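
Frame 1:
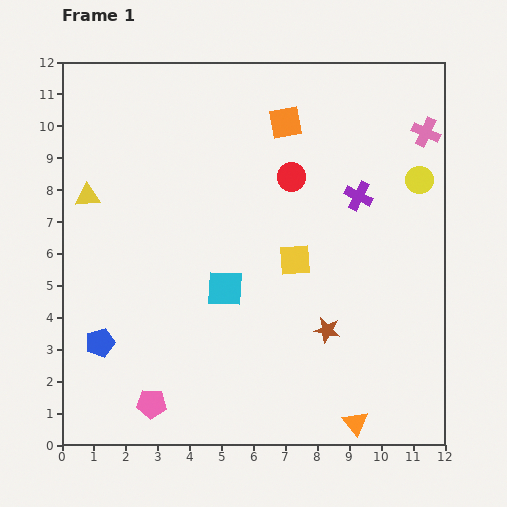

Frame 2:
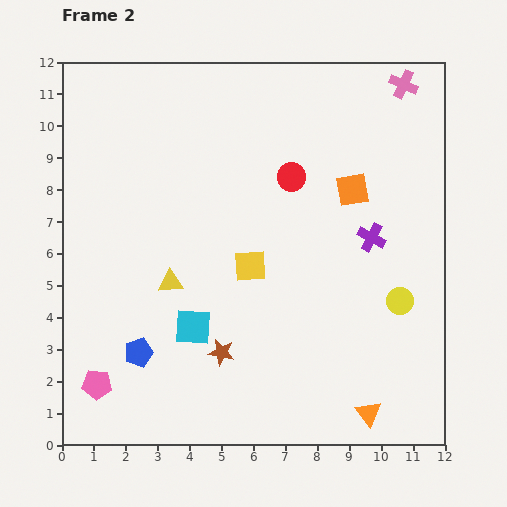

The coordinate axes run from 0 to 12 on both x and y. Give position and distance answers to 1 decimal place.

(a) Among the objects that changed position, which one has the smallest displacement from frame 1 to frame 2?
the orange triangle

(moved 0.5)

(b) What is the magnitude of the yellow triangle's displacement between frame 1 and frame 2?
3.7

The yellow triangle moved from (0.8, 7.8) to (3.4, 5.1), a distance of √(2.6² + 2.7²) ≈ 3.7.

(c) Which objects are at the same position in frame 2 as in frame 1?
the red circle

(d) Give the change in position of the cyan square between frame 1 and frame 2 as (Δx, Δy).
(-1.0, -1.2)

The cyan square was at (5.1, 4.9) in frame 1 and (4.1, 3.7) in frame 2.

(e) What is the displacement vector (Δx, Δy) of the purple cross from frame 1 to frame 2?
(0.4, -1.3)

The purple cross was at (9.3, 7.8) in frame 1 and (9.7, 6.5) in frame 2.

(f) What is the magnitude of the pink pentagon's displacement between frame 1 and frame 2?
1.8

The pink pentagon moved from (2.8, 1.3) to (1.1, 1.9), a distance of √(1.7² + 0.6²) ≈ 1.8.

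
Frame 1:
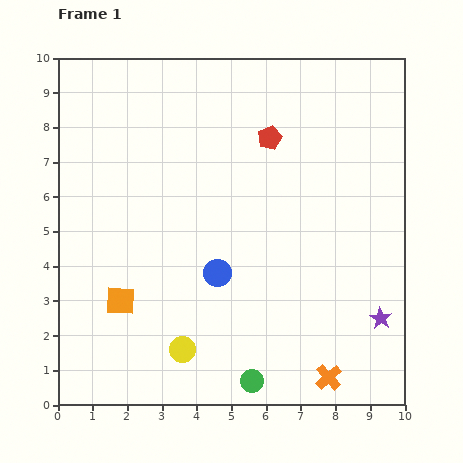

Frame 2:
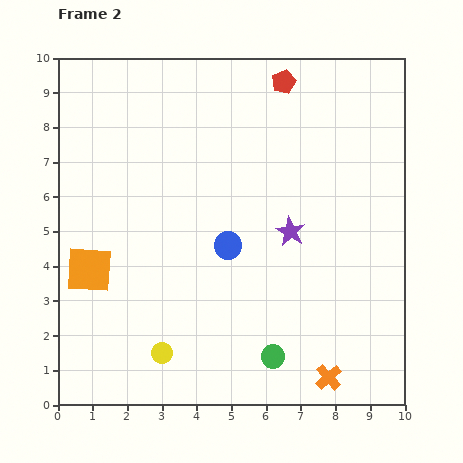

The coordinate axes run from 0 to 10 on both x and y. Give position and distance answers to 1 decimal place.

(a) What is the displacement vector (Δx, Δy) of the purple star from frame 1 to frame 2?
(-2.6, 2.5)

The purple star was at (9.3, 2.5) in frame 1 and (6.7, 5.0) in frame 2.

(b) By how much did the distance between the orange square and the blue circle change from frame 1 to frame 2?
+1.2

Distance in frame 1: 2.9. Distance in frame 2: 4.1.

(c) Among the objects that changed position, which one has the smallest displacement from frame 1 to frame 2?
the yellow circle

(moved 0.6)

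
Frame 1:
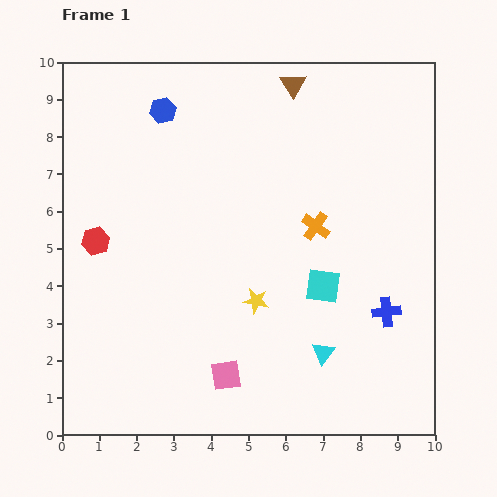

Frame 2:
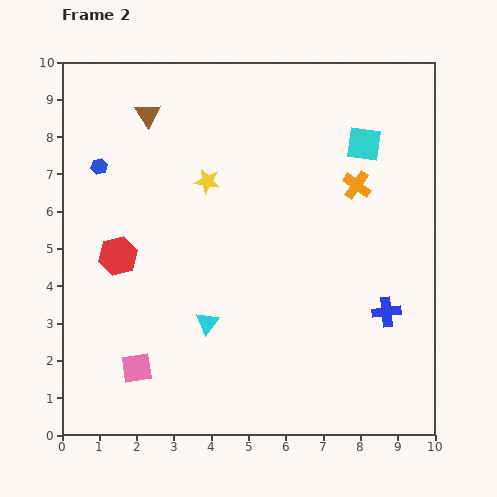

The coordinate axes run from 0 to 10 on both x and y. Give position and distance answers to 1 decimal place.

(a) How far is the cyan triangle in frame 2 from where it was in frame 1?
3.2

The cyan triangle moved from (7.0, 2.2) to (3.9, 3.0), a distance of √(3.1² + 0.8²) ≈ 3.2.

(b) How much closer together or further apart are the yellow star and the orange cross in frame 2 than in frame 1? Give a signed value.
+1.4

Distance in frame 1: 2.6. Distance in frame 2: 4.0.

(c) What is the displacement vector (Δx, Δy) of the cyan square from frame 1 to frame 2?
(1.1, 3.8)

The cyan square was at (7.0, 4.0) in frame 1 and (8.1, 7.8) in frame 2.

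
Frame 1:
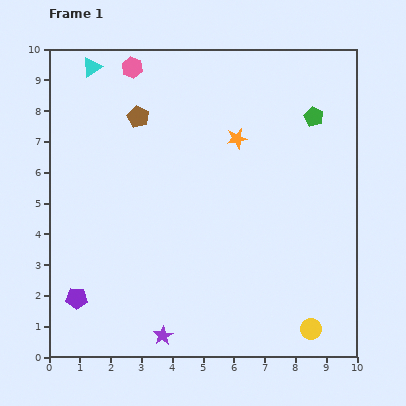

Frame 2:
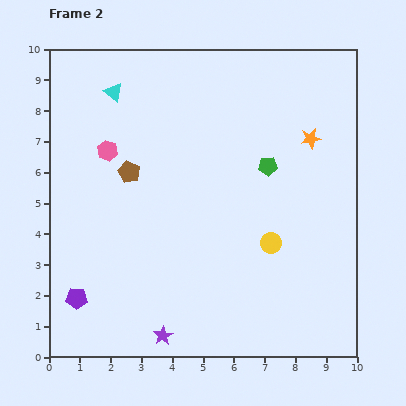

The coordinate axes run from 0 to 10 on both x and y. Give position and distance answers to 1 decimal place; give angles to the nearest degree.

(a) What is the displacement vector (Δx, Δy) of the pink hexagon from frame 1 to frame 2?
(-0.8, -2.7)

The pink hexagon was at (2.7, 9.4) in frame 1 and (1.9, 6.7) in frame 2.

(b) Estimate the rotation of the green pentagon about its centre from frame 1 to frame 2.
29° counter-clockwise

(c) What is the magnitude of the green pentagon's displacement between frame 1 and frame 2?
2.2

The green pentagon moved from (8.6, 7.8) to (7.1, 6.2), a distance of √(1.5² + 1.6²) ≈ 2.2.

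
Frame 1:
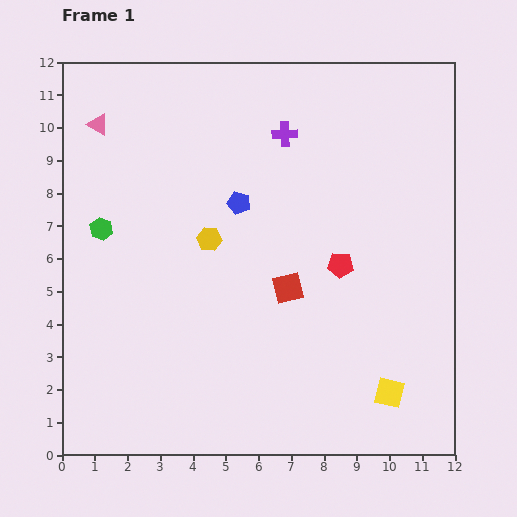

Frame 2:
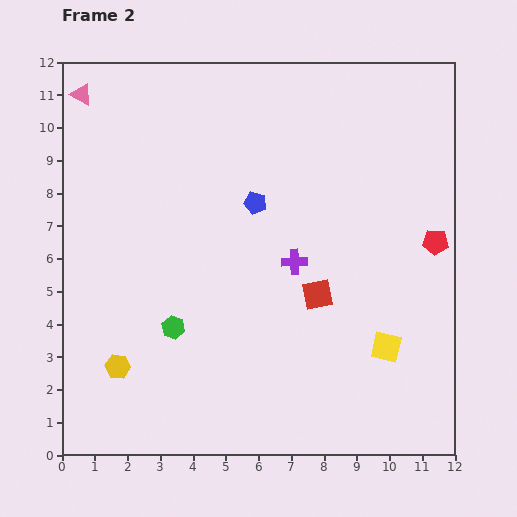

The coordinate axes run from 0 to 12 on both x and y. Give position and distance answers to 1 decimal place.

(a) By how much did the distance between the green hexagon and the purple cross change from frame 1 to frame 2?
-2.1

Distance in frame 1: 6.3. Distance in frame 2: 4.2.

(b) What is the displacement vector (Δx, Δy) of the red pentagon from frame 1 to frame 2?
(2.9, 0.7)

The red pentagon was at (8.5, 5.8) in frame 1 and (11.4, 6.5) in frame 2.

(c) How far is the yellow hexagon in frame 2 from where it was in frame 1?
4.8

The yellow hexagon moved from (4.5, 6.6) to (1.7, 2.7), a distance of √(2.8² + 3.9²) ≈ 4.8.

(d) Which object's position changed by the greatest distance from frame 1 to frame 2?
the yellow hexagon

(moved 4.8; next 3.9)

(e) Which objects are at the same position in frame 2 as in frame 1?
none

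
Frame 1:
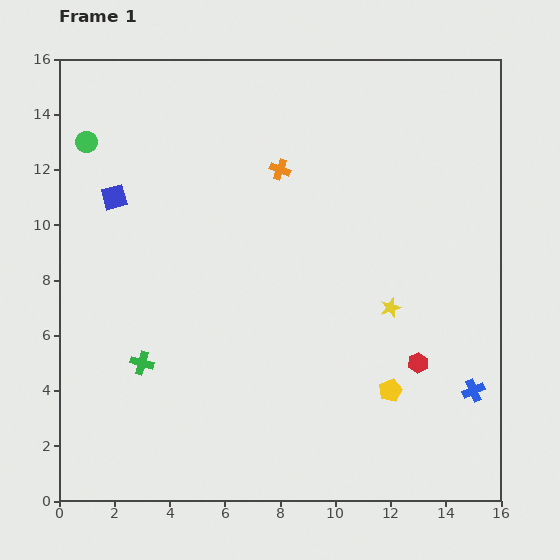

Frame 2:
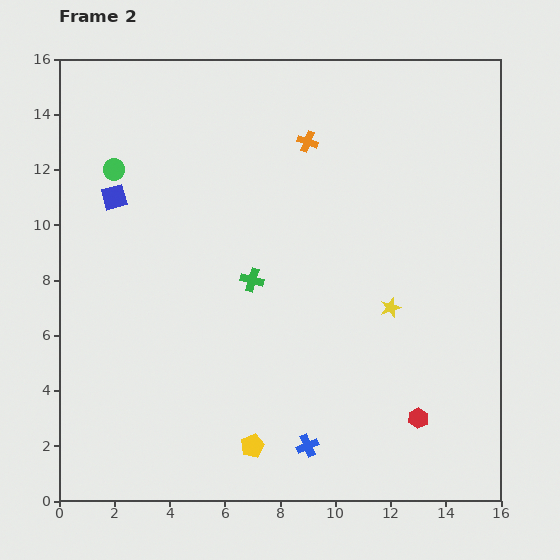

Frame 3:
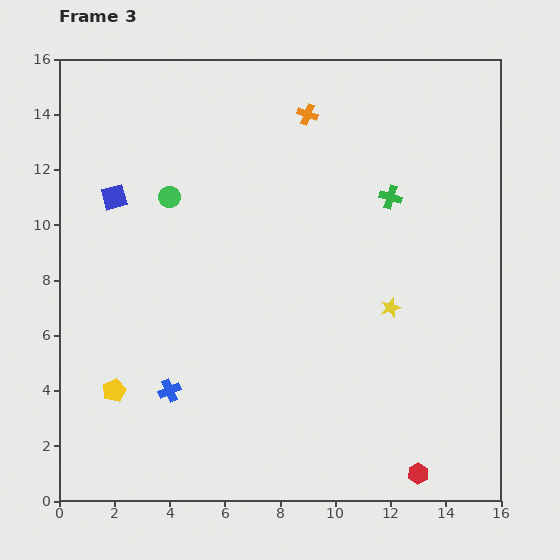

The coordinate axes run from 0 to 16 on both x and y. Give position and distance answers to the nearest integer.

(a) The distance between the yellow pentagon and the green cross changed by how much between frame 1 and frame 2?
-3

Distance in frame 1: 9. Distance in frame 2: 6.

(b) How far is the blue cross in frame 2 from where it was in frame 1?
6

The blue cross moved from (15, 4) to (9, 2), a distance of √(6² + 2²) ≈ 6.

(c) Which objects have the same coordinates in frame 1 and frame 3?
the blue square, the yellow star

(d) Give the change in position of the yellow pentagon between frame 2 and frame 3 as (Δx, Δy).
(-5, 2)

The yellow pentagon was at (7, 2) in frame 2 and (2, 4) in frame 3.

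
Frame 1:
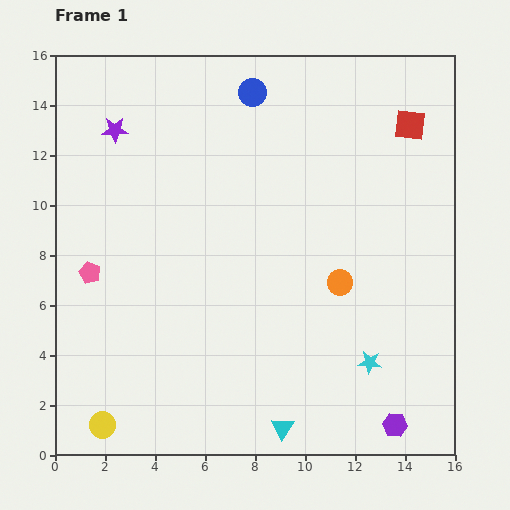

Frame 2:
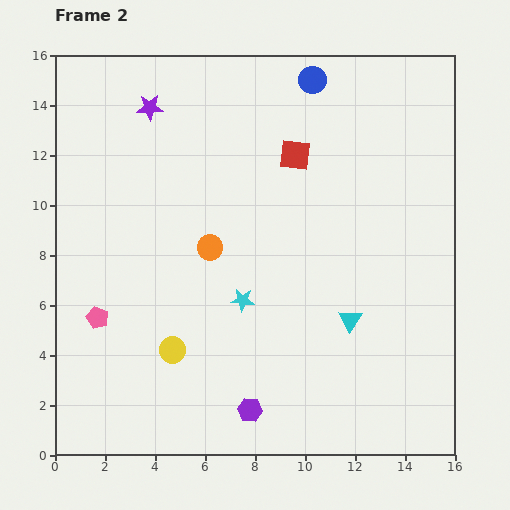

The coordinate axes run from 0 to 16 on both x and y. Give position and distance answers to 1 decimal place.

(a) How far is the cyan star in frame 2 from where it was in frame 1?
5.7

The cyan star moved from (12.6, 3.7) to (7.5, 6.2), a distance of √(5.1² + 2.5²) ≈ 5.7.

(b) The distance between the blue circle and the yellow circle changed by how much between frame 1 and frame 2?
-2.4

Distance in frame 1: 14.6. Distance in frame 2: 12.2.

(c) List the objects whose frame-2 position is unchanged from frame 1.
none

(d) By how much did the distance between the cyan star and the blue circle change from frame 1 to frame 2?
-2.6

Distance in frame 1: 11.8. Distance in frame 2: 9.2.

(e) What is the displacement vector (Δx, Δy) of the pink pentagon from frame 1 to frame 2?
(0.3, -1.8)

The pink pentagon was at (1.4, 7.3) in frame 1 and (1.7, 5.5) in frame 2.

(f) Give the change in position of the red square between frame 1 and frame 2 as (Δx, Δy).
(-4.6, -1.2)

The red square was at (14.2, 13.2) in frame 1 and (9.6, 12.0) in frame 2.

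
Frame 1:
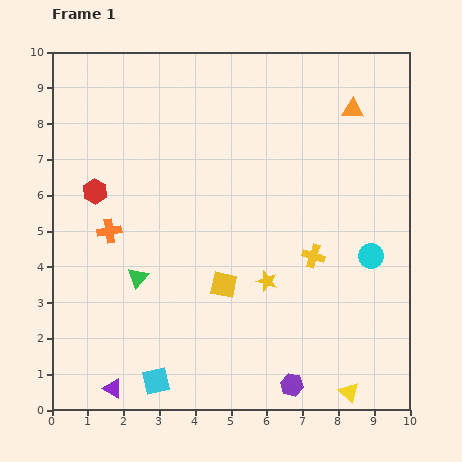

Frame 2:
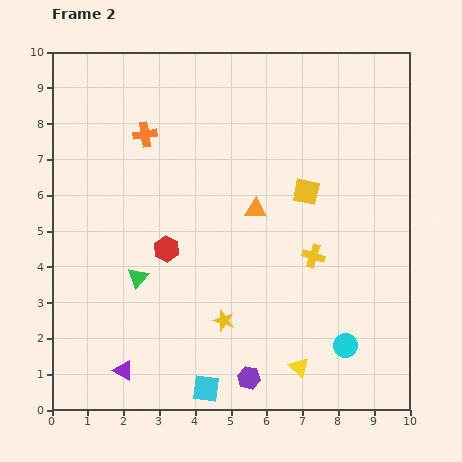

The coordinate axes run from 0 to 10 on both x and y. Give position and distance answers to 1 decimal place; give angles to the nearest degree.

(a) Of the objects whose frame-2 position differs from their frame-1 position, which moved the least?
the purple triangle

(moved 0.6)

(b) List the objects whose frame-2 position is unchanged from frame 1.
the green triangle, the yellow cross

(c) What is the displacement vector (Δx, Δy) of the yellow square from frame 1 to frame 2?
(2.3, 2.6)

The yellow square was at (4.8, 3.5) in frame 1 and (7.1, 6.1) in frame 2.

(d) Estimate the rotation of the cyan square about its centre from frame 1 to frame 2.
20° clockwise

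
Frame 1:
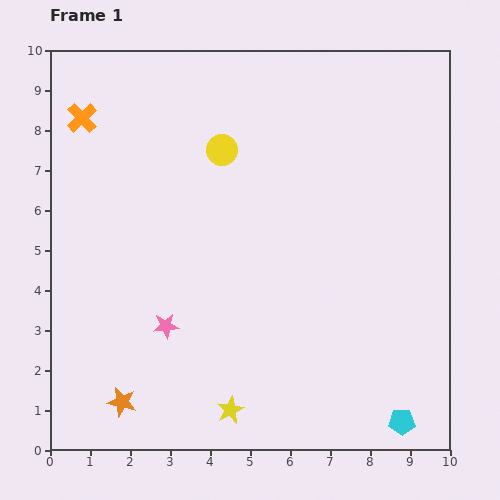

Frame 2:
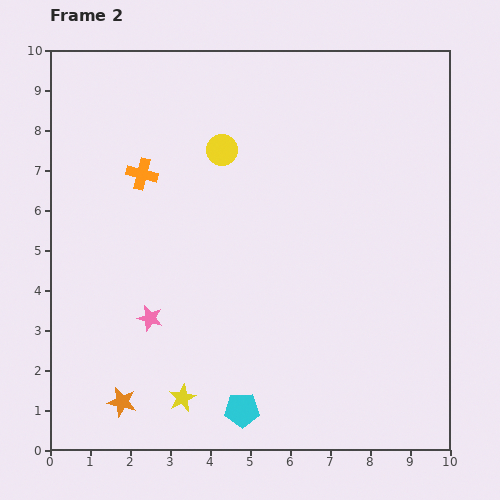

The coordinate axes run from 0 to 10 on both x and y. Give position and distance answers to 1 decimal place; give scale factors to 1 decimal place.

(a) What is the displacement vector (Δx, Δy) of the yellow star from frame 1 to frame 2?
(-1.2, 0.3)

The yellow star was at (4.5, 1.0) in frame 1 and (3.3, 1.3) in frame 2.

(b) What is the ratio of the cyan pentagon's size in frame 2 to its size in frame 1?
1.4×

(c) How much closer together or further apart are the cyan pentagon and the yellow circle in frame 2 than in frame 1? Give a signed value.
-1.7

Distance in frame 1: 8.2. Distance in frame 2: 6.5.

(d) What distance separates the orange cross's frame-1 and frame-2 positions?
2.1

The orange cross moved from (0.8, 8.3) to (2.3, 6.9), a distance of √(1.5² + 1.4²) ≈ 2.1.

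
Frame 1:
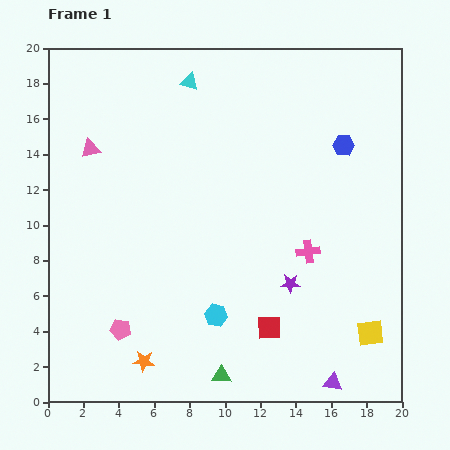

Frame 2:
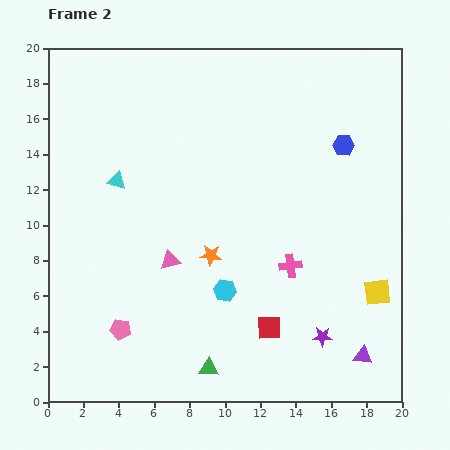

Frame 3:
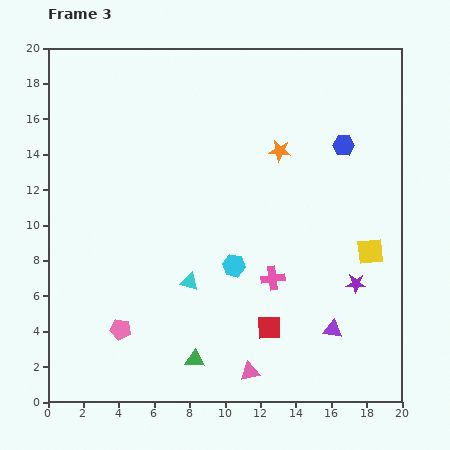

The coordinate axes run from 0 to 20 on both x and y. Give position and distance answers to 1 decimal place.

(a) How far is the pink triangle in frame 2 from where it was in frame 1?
7.7

The pink triangle moved from (2.4, 14.3) to (6.9, 8.0), a distance of √(4.5² + 6.3²) ≈ 7.7.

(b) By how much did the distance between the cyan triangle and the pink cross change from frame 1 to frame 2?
-0.8

Distance in frame 1: 11.7. Distance in frame 2: 10.9.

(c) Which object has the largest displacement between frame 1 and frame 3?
the pink triangle

(moved 15.5; next 14.2)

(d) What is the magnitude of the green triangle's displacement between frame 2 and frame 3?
0.9

The green triangle moved from (9.1, 1.9) to (8.3, 2.4), a distance of √(0.8² + 0.5²) ≈ 0.9.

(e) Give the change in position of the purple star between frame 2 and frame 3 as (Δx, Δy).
(1.9, 3.0)

The purple star was at (15.5, 3.7) in frame 2 and (17.4, 6.7) in frame 3.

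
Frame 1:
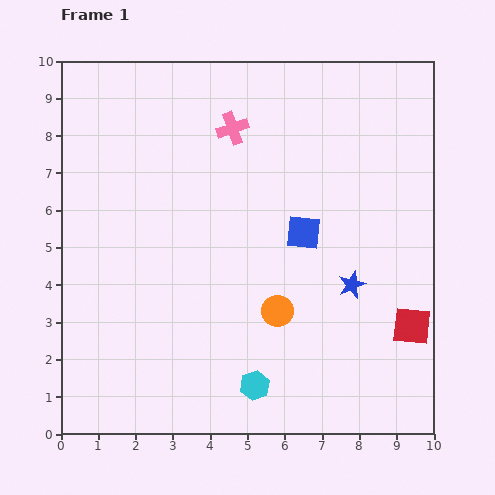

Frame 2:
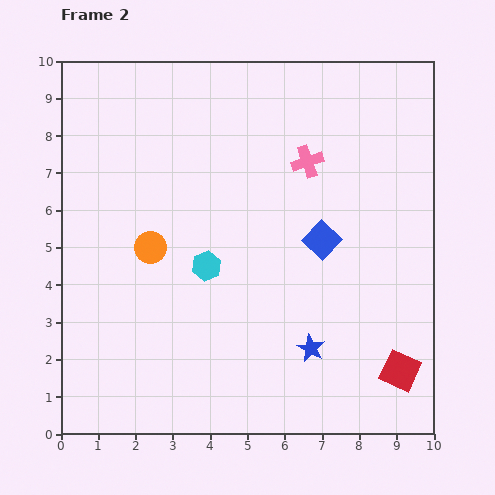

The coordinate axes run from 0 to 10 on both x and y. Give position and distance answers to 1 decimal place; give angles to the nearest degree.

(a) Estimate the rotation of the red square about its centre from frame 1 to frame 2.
18° clockwise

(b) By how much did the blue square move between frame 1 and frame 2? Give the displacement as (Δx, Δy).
(0.5, -0.2)

The blue square was at (6.5, 5.4) in frame 1 and (7.0, 5.2) in frame 2.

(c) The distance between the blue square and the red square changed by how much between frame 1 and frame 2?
+0.3

Distance in frame 1: 3.8. Distance in frame 2: 4.1.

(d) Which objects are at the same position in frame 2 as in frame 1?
none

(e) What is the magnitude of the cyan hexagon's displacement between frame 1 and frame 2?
3.5

The cyan hexagon moved from (5.2, 1.3) to (3.9, 4.5), a distance of √(1.3² + 3.2²) ≈ 3.5.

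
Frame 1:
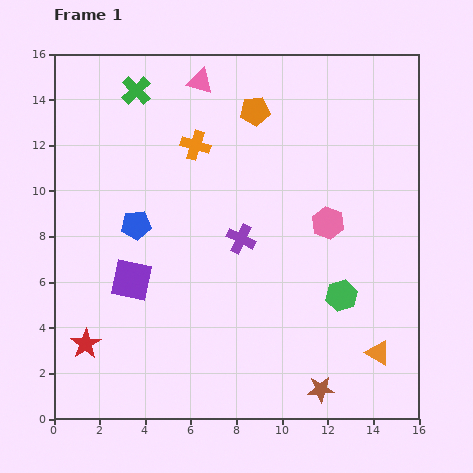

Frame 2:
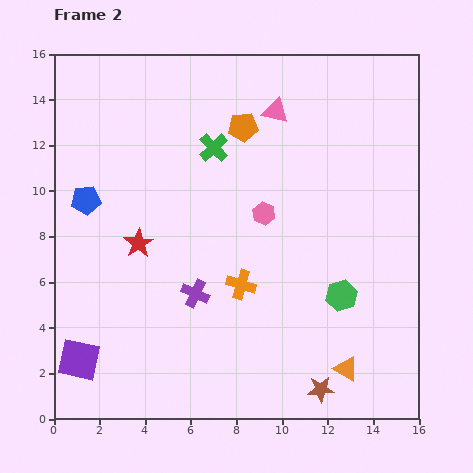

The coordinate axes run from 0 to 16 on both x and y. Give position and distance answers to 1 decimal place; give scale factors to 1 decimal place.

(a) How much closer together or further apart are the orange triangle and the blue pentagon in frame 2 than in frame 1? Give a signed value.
+1.6

Distance in frame 1: 12.0. Distance in frame 2: 13.6.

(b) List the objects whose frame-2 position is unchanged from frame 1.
the green hexagon, the brown star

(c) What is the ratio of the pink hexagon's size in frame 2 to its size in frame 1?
0.7×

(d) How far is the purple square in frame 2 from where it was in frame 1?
4.2

The purple square moved from (3.4, 6.1) to (1.1, 2.6), a distance of √(2.3² + 3.5²) ≈ 4.2.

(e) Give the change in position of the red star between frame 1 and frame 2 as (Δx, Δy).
(2.3, 4.4)

The red star was at (1.4, 3.3) in frame 1 and (3.7, 7.7) in frame 2.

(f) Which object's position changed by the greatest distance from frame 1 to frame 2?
the orange cross

(moved 6.4; next 5.0)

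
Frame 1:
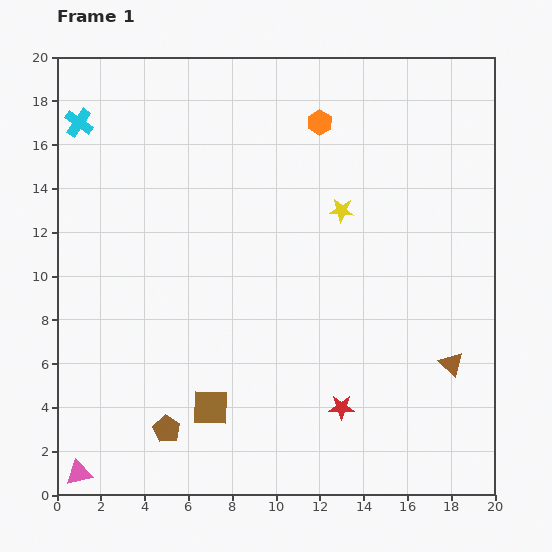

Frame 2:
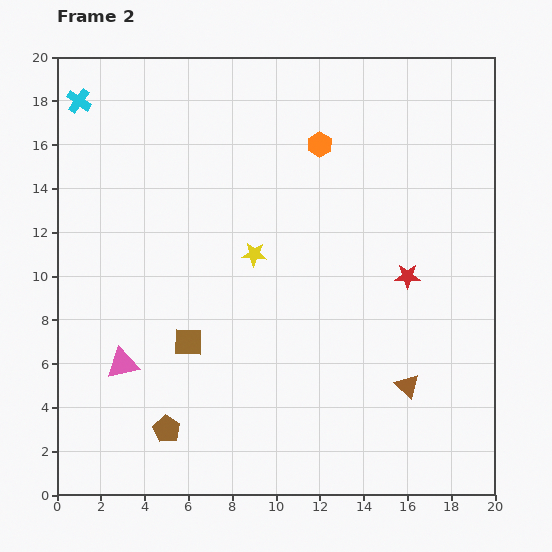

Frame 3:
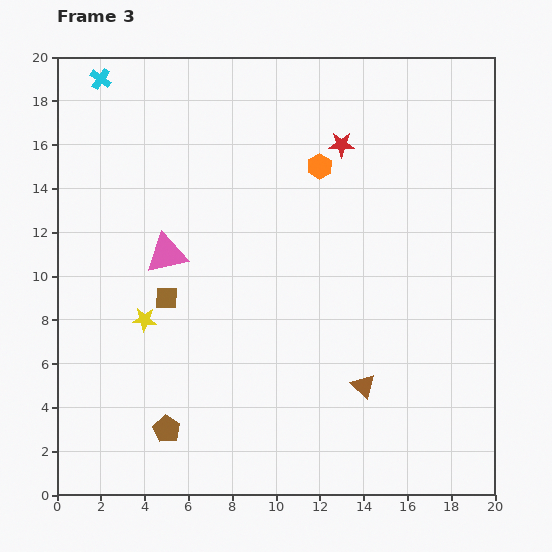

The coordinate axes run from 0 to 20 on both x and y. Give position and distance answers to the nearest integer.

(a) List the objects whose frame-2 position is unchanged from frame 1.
the brown pentagon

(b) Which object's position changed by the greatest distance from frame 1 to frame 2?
the red star

(moved 7; next 5)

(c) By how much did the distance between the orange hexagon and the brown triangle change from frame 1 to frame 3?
-3

Distance in frame 1: 13. Distance in frame 3: 10.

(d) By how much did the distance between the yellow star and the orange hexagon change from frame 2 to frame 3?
+5

Distance in frame 2: 6. Distance in frame 3: 11.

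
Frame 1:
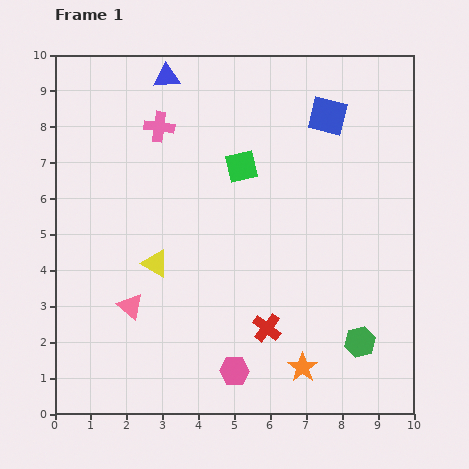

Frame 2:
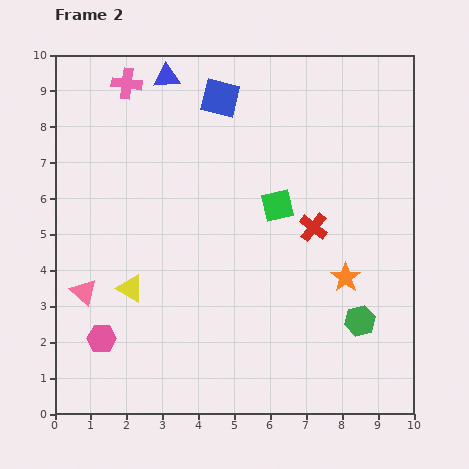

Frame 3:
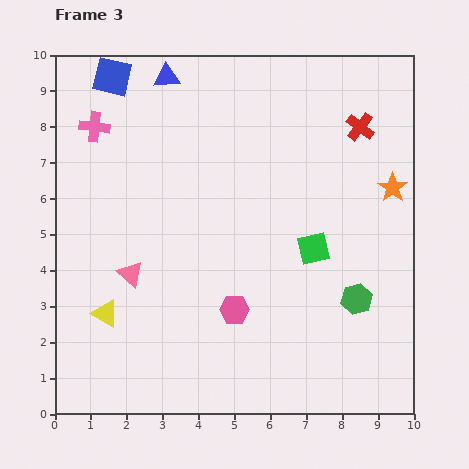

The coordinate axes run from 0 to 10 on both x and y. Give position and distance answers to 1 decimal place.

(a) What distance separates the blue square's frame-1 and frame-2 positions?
3.0

The blue square moved from (7.6, 8.3) to (4.6, 8.8), a distance of √(3.0² + 0.5²) ≈ 3.0.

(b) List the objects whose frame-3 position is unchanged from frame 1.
the blue triangle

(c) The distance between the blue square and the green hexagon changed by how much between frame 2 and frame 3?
+1.9

Distance in frame 2: 7.3. Distance in frame 3: 9.2.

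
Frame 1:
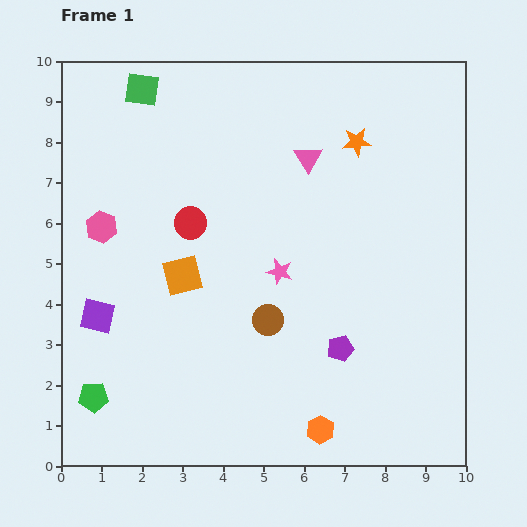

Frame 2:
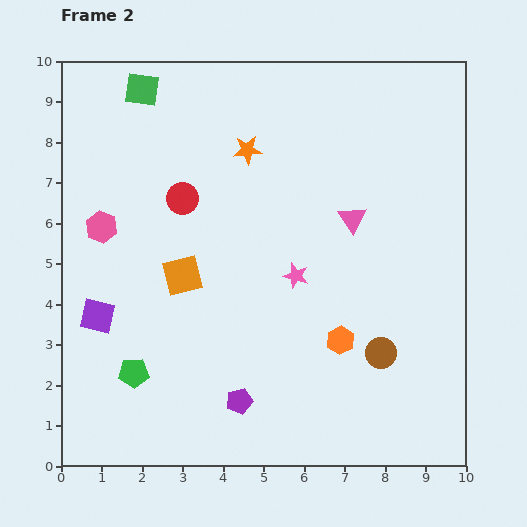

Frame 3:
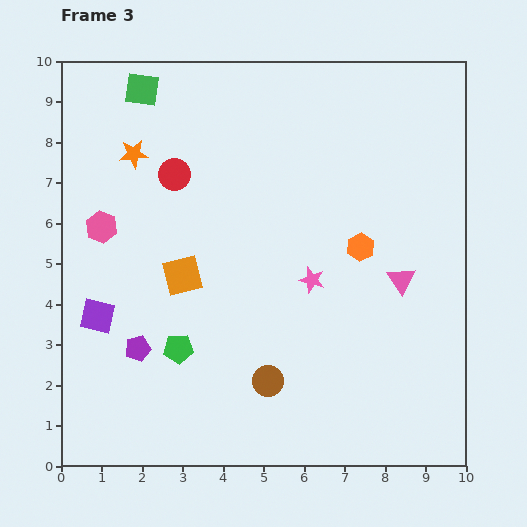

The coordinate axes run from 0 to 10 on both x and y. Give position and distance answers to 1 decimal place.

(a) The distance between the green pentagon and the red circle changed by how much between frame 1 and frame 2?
-0.4

Distance in frame 1: 4.9. Distance in frame 2: 4.5.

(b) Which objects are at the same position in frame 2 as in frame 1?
the orange square, the pink hexagon, the purple square, the green square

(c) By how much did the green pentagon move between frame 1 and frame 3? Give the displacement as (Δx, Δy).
(2.1, 1.2)

The green pentagon was at (0.8, 1.7) in frame 1 and (2.9, 2.9) in frame 3.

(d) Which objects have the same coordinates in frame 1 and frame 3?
the orange square, the pink hexagon, the purple square, the green square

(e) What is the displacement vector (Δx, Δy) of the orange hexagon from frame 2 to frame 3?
(0.5, 2.3)

The orange hexagon was at (6.9, 3.1) in frame 2 and (7.4, 5.4) in frame 3.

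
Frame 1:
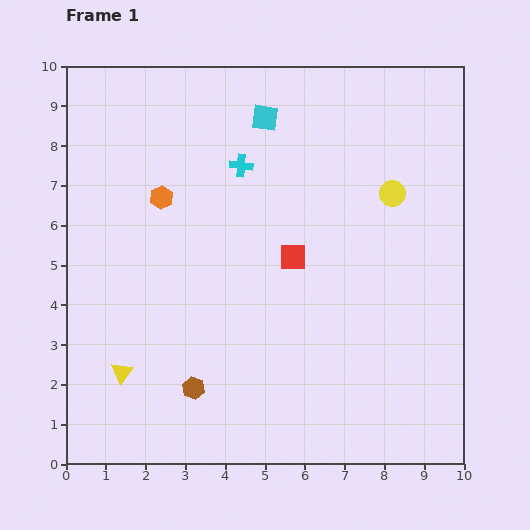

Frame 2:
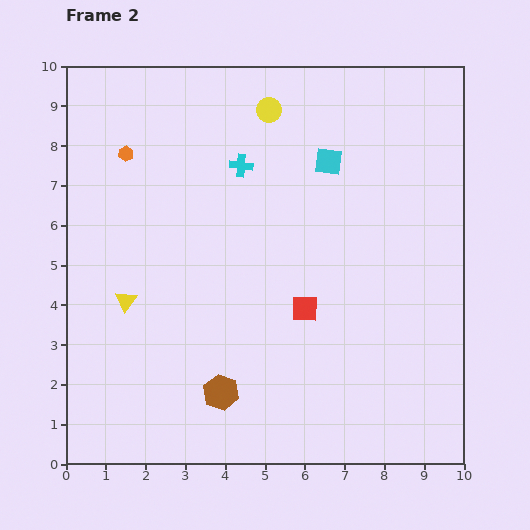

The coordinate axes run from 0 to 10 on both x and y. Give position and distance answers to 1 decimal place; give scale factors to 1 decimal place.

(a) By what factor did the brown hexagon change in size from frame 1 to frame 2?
1.6×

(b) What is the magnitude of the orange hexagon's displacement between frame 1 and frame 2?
1.4

The orange hexagon moved from (2.4, 6.7) to (1.5, 7.8), a distance of √(0.9² + 1.1²) ≈ 1.4.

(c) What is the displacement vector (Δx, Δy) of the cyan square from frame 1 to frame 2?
(1.6, -1.1)

The cyan square was at (5.0, 8.7) in frame 1 and (6.6, 7.6) in frame 2.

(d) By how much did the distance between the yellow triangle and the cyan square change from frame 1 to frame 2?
-1.1

Distance in frame 1: 7.3. Distance in frame 2: 6.2.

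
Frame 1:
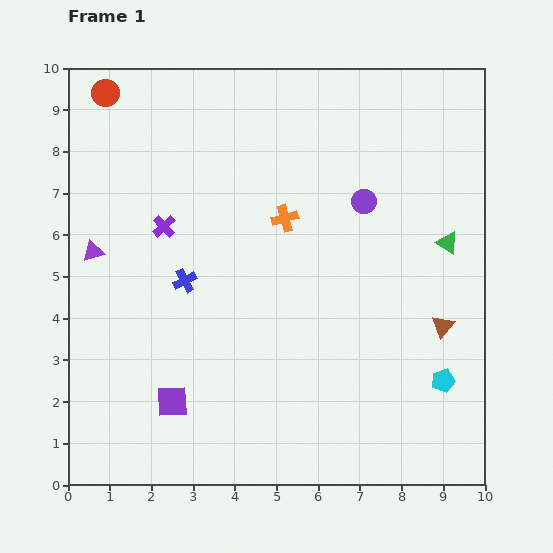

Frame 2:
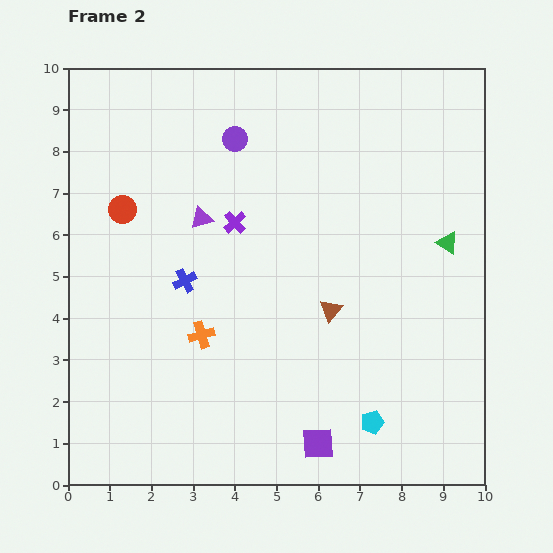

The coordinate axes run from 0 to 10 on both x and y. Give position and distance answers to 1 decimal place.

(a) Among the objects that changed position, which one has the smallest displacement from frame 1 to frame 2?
the purple cross

(moved 1.7)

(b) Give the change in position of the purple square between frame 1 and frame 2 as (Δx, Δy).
(3.5, -1.0)

The purple square was at (2.5, 2.0) in frame 1 and (6.0, 1.0) in frame 2.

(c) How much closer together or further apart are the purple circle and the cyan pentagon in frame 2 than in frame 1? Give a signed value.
+2.9

Distance in frame 1: 4.7. Distance in frame 2: 7.6.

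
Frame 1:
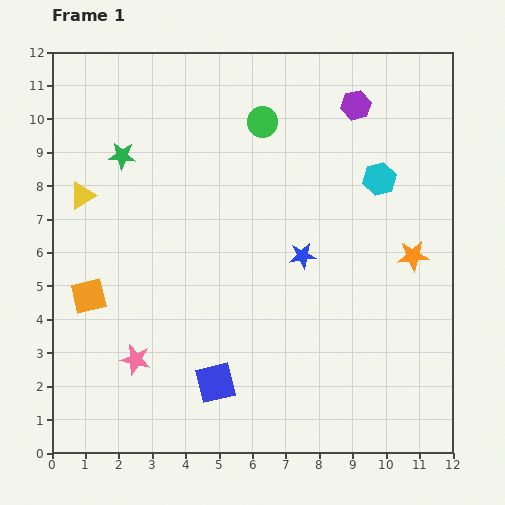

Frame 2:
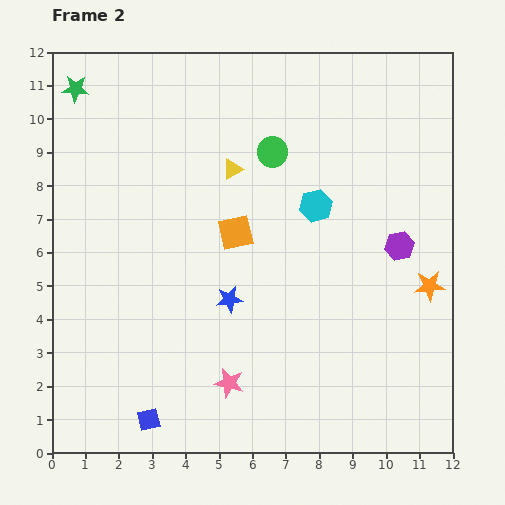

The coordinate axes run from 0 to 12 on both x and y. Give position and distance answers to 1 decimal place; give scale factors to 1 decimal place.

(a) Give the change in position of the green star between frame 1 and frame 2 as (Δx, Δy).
(-1.4, 2.0)

The green star was at (2.1, 8.9) in frame 1 and (0.7, 10.9) in frame 2.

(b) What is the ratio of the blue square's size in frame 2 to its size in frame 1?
0.6×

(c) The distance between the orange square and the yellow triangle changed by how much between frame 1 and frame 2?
-1.1

Distance in frame 1: 3.0. Distance in frame 2: 1.9.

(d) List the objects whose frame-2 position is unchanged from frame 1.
none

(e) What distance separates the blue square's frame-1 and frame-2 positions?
2.3

The blue square moved from (4.9, 2.1) to (2.9, 1.0), a distance of √(2.0² + 1.1²) ≈ 2.3.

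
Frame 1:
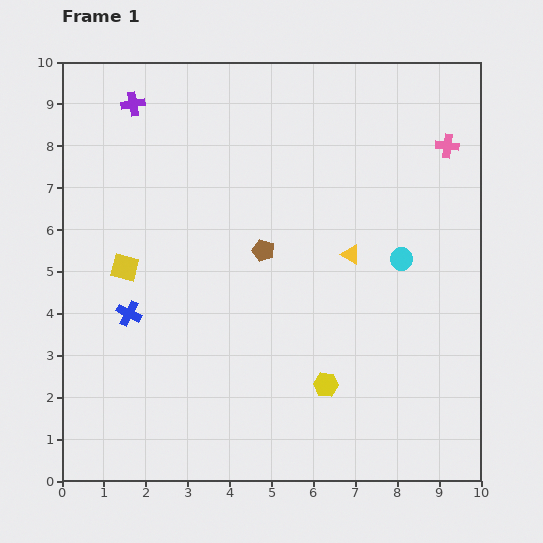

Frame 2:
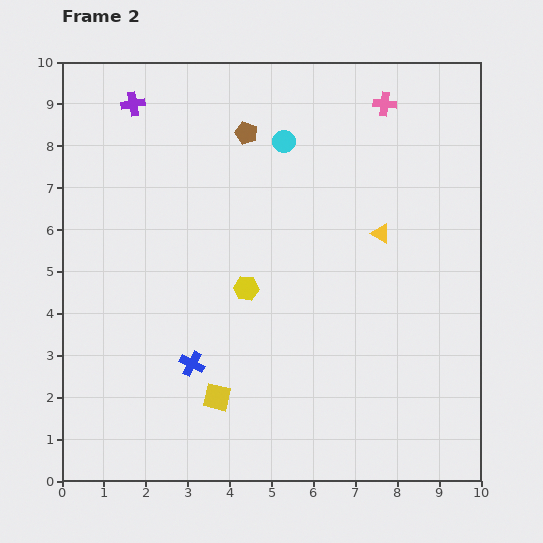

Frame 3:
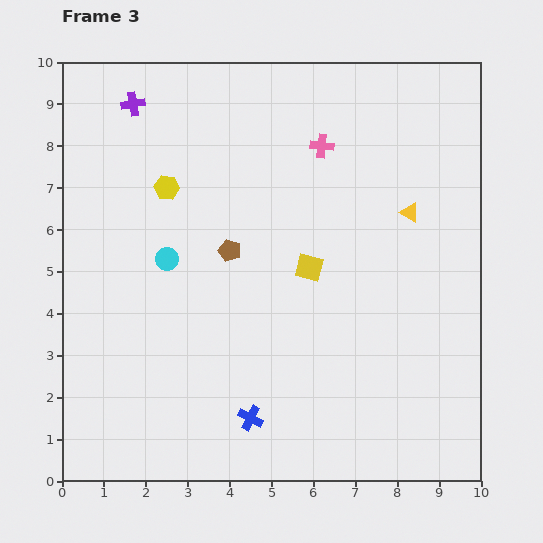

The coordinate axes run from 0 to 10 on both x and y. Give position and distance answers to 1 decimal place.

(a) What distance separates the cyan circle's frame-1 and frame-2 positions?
4.0

The cyan circle moved from (8.1, 5.3) to (5.3, 8.1), a distance of √(2.8² + 2.8²) ≈ 4.0.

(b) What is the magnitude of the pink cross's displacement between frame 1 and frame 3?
3.0

The pink cross moved from (9.2, 8.0) to (6.2, 8.0), a distance of √(3.0² + 0.0²) ≈ 3.0.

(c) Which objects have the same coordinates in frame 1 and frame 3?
the purple cross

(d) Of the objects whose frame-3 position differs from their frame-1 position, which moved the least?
the brown pentagon

(moved 0.8)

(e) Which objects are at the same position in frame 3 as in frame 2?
the purple cross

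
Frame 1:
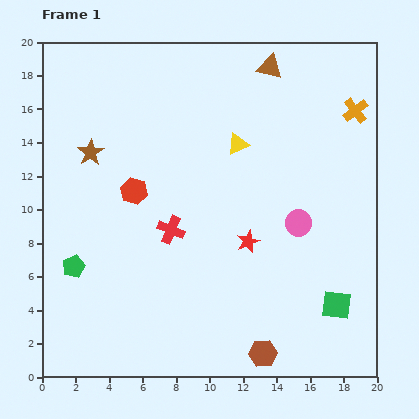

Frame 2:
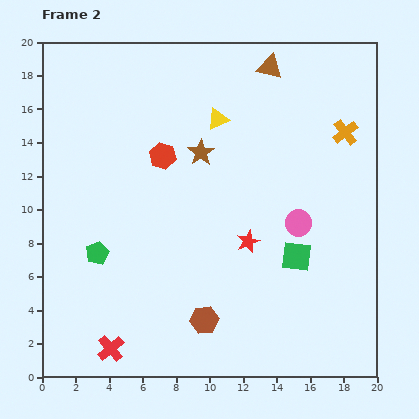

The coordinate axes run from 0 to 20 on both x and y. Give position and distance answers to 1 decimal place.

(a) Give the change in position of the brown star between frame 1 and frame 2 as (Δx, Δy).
(6.6, 0.0)

The brown star was at (2.9, 13.4) in frame 1 and (9.5, 13.4) in frame 2.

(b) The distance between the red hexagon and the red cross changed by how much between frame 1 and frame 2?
+8.7

Distance in frame 1: 3.2. Distance in frame 2: 11.9.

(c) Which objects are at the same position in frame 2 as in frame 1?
the brown triangle, the red star, the pink circle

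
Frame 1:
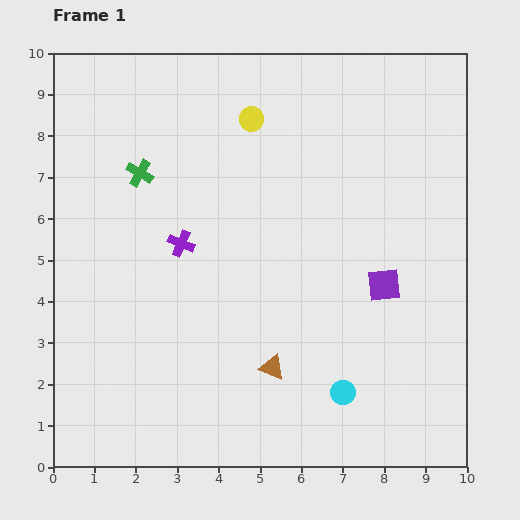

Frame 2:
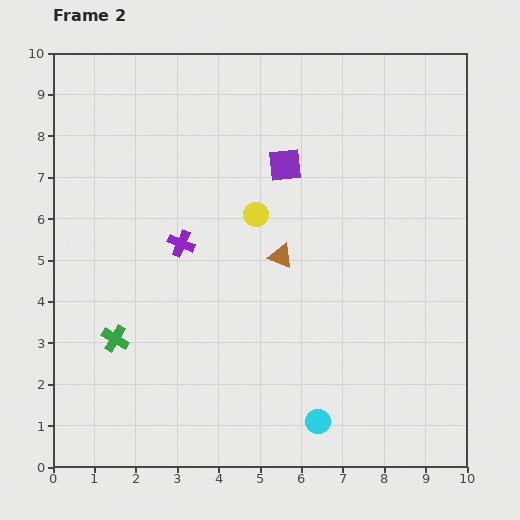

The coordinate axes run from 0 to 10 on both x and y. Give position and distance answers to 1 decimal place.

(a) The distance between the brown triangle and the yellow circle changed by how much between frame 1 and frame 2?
-4.8

Distance in frame 1: 6.0. Distance in frame 2: 1.2.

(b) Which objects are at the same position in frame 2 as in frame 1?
the purple cross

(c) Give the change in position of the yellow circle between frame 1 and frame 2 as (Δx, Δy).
(0.1, -2.3)

The yellow circle was at (4.8, 8.4) in frame 1 and (4.9, 6.1) in frame 2.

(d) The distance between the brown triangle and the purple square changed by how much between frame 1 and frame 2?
-1.2

Distance in frame 1: 3.4. Distance in frame 2: 2.2.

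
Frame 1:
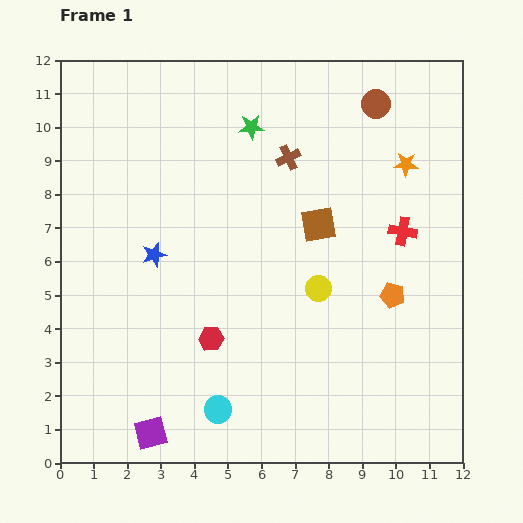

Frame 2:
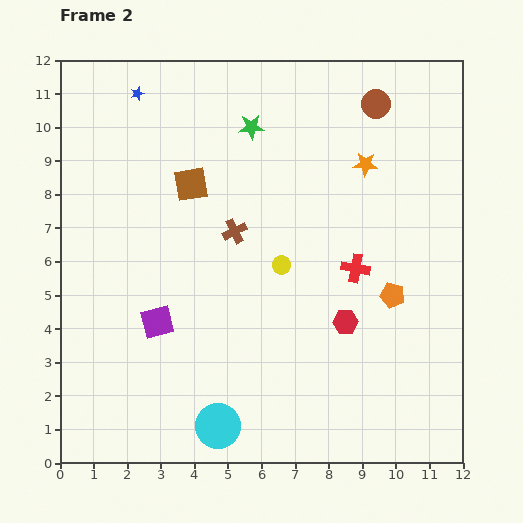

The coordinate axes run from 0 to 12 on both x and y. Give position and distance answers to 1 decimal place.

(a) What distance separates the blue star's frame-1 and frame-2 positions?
4.8

The blue star moved from (2.8, 6.2) to (2.3, 11.0), a distance of √(0.5² + 4.8²) ≈ 4.8.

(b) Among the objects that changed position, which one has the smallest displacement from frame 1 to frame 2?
the cyan circle

(moved 0.5)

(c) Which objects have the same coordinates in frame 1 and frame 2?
the brown circle, the green star, the orange pentagon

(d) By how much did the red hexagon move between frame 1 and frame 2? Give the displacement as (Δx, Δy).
(4.0, 0.5)

The red hexagon was at (4.5, 3.7) in frame 1 and (8.5, 4.2) in frame 2.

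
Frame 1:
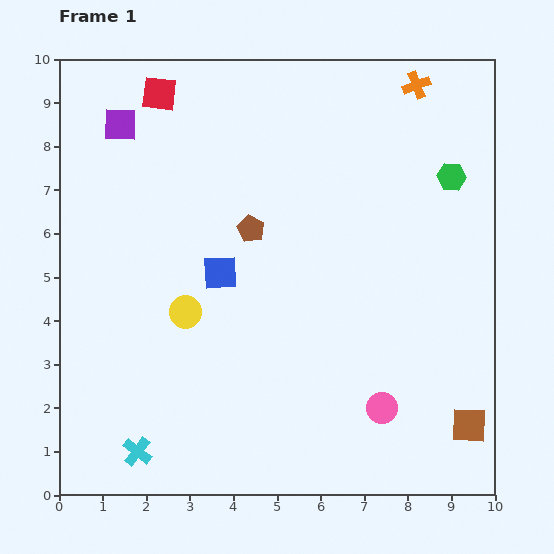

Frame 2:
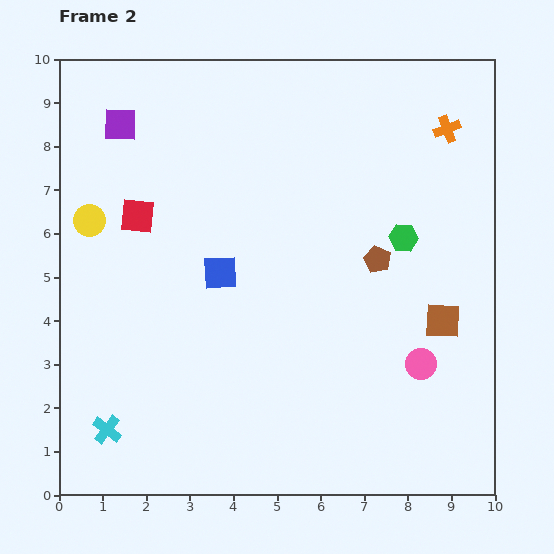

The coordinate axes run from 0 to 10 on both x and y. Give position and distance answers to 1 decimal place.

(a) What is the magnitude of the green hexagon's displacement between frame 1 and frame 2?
1.8

The green hexagon moved from (9.0, 7.3) to (7.9, 5.9), a distance of √(1.1² + 1.4²) ≈ 1.8.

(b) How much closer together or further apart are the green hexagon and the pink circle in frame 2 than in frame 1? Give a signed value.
-2.6

Distance in frame 1: 5.5. Distance in frame 2: 2.9.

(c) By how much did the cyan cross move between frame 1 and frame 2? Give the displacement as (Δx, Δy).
(-0.7, 0.5)

The cyan cross was at (1.8, 1.0) in frame 1 and (1.1, 1.5) in frame 2.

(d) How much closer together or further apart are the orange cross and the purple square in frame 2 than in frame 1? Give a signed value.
+0.6

Distance in frame 1: 6.9. Distance in frame 2: 7.5.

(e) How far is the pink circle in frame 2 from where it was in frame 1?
1.3

The pink circle moved from (7.4, 2.0) to (8.3, 3.0), a distance of √(0.9² + 1.0²) ≈ 1.3.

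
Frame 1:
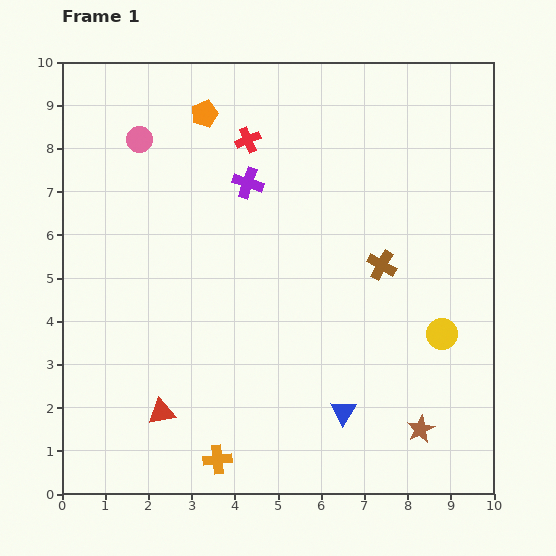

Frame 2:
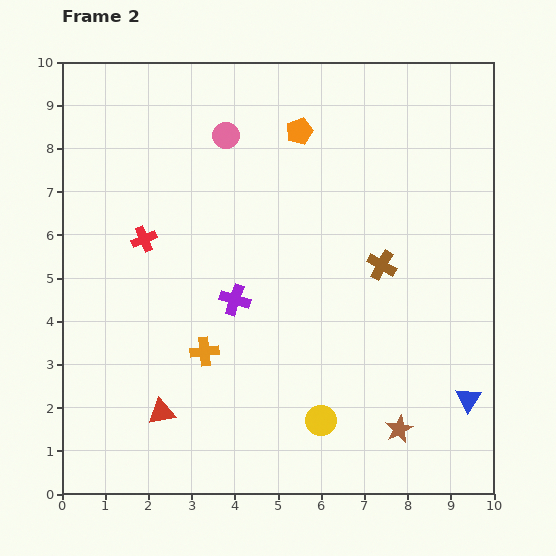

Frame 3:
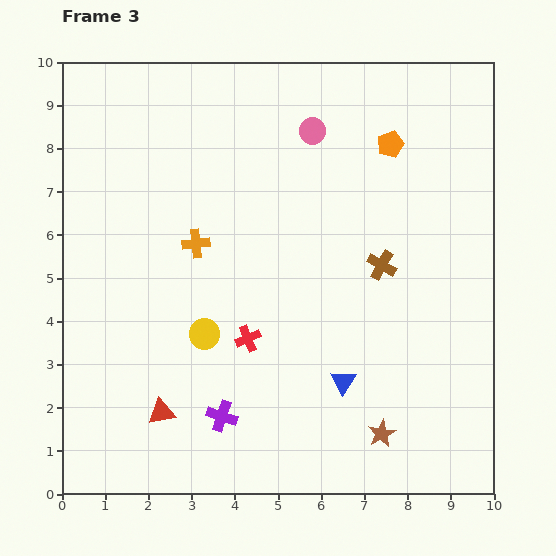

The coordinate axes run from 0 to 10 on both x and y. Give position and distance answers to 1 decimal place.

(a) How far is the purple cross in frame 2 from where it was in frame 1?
2.7

The purple cross moved from (4.3, 7.2) to (4.0, 4.5), a distance of √(0.3² + 2.7²) ≈ 2.7.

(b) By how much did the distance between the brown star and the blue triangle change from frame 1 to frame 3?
-0.3

Distance in frame 1: 1.8. Distance in frame 3: 1.5.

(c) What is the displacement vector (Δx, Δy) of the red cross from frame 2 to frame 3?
(2.4, -2.3)

The red cross was at (1.9, 5.9) in frame 2 and (4.3, 3.6) in frame 3.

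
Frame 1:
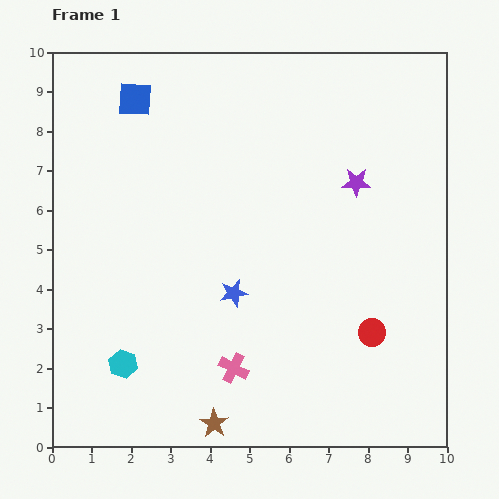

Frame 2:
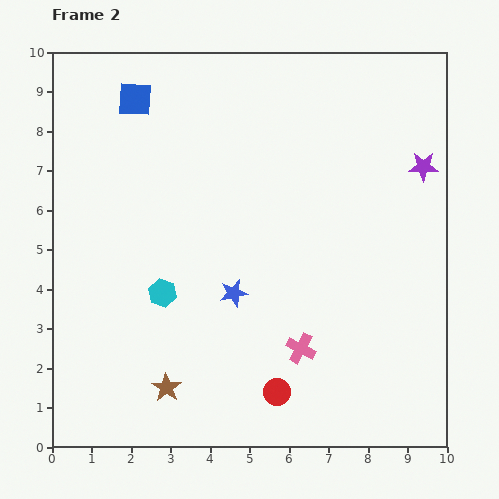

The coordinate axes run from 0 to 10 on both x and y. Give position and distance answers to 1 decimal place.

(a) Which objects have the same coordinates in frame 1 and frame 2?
the blue square, the blue star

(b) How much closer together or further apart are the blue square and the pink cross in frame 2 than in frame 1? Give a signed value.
+0.4

Distance in frame 1: 7.2. Distance in frame 2: 7.6.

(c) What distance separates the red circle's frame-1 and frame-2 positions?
2.8

The red circle moved from (8.1, 2.9) to (5.7, 1.4), a distance of √(2.4² + 1.5²) ≈ 2.8.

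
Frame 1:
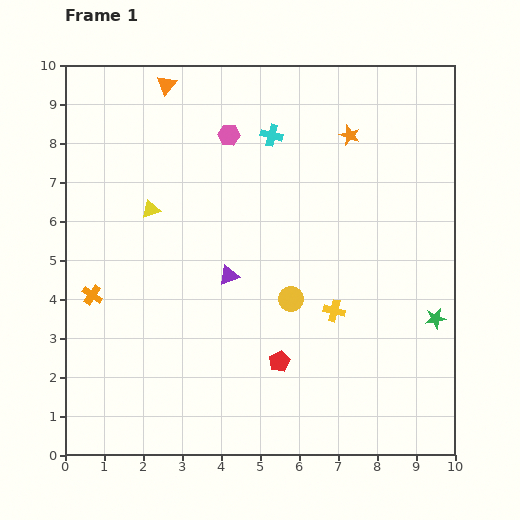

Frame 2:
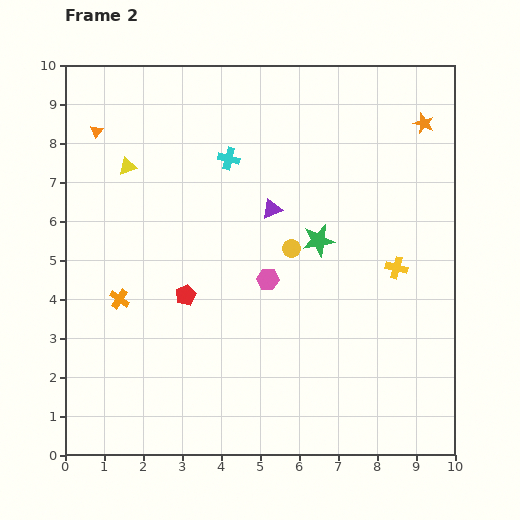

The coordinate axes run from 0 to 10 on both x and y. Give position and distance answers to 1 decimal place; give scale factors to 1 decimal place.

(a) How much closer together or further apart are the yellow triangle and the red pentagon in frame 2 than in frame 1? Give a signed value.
-1.5

Distance in frame 1: 5.1. Distance in frame 2: 3.6.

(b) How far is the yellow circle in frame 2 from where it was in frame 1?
1.3

The yellow circle moved from (5.8, 4.0) to (5.8, 5.3), a distance of √(0.0² + 1.3²) ≈ 1.3.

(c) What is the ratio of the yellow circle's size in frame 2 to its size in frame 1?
0.7×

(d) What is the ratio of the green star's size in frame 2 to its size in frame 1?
1.5×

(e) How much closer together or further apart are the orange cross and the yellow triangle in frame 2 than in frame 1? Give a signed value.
+0.7

Distance in frame 1: 2.7. Distance in frame 2: 3.4.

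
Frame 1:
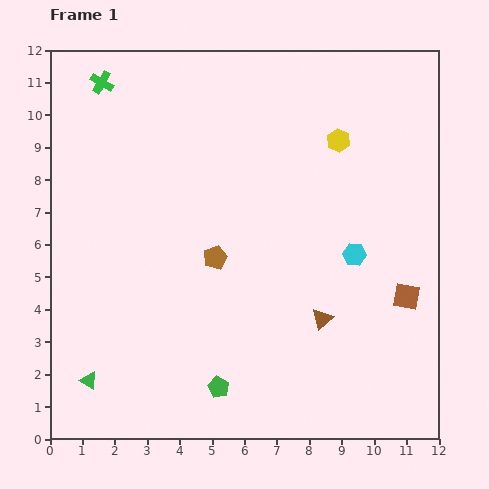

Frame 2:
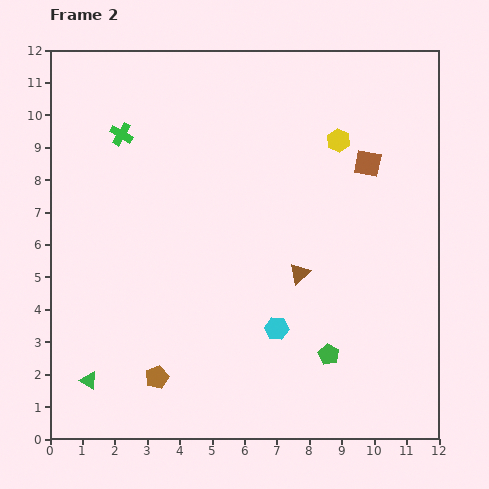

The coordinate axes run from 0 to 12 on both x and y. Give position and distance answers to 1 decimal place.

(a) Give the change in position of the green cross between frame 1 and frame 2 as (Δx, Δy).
(0.6, -1.6)

The green cross was at (1.6, 11.0) in frame 1 and (2.2, 9.4) in frame 2.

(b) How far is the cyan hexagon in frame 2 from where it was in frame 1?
3.3

The cyan hexagon moved from (9.4, 5.7) to (7.0, 3.4), a distance of √(2.4² + 2.3²) ≈ 3.3.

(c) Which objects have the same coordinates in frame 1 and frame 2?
the yellow hexagon, the green triangle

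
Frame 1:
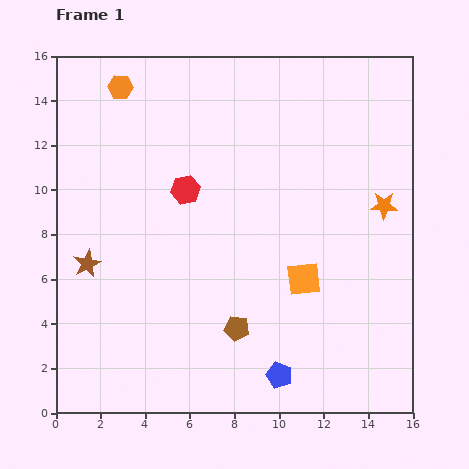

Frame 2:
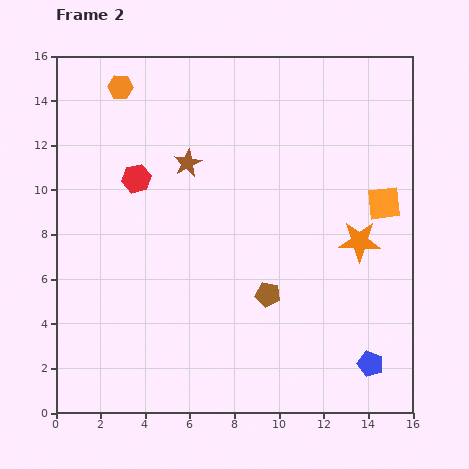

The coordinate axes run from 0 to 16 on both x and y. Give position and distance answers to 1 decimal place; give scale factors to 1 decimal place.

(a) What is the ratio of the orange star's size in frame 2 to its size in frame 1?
1.5×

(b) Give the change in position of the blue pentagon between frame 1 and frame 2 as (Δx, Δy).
(4.1, 0.5)

The blue pentagon was at (10.0, 1.7) in frame 1 and (14.1, 2.2) in frame 2.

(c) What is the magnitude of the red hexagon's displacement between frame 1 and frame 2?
2.3

The red hexagon moved from (5.8, 10.0) to (3.6, 10.5), a distance of √(2.2² + 0.5²) ≈ 2.3.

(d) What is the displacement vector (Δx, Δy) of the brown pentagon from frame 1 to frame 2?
(1.4, 1.5)

The brown pentagon was at (8.1, 3.8) in frame 1 and (9.5, 5.3) in frame 2.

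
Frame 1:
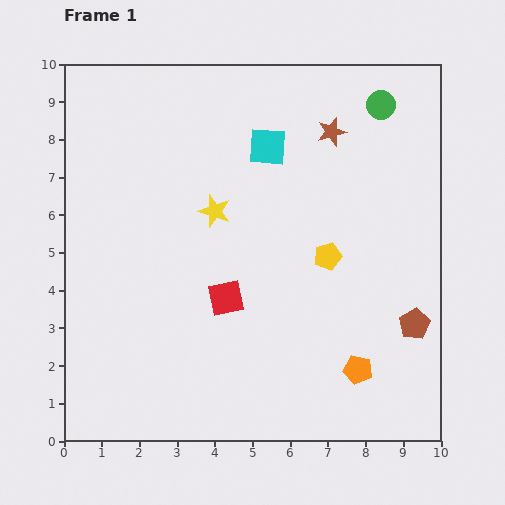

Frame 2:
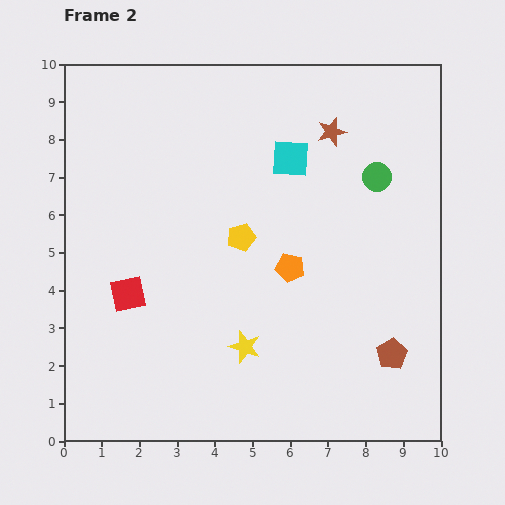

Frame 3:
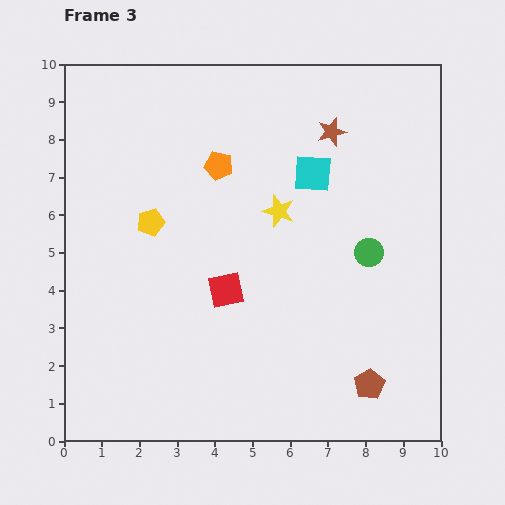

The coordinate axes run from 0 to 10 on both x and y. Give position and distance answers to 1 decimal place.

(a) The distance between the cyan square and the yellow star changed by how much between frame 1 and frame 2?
+2.9

Distance in frame 1: 2.2. Distance in frame 2: 5.1.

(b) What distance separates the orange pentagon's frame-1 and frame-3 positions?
6.5

The orange pentagon moved from (7.8, 1.9) to (4.1, 7.3), a distance of √(3.7² + 5.4²) ≈ 6.5.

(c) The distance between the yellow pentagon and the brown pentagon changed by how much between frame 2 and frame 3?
+2.1

Distance in frame 2: 5.1. Distance in frame 3: 7.2.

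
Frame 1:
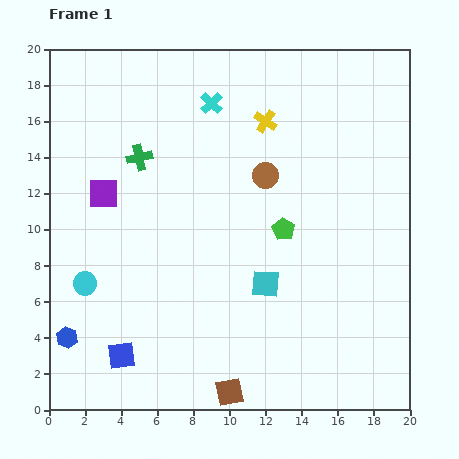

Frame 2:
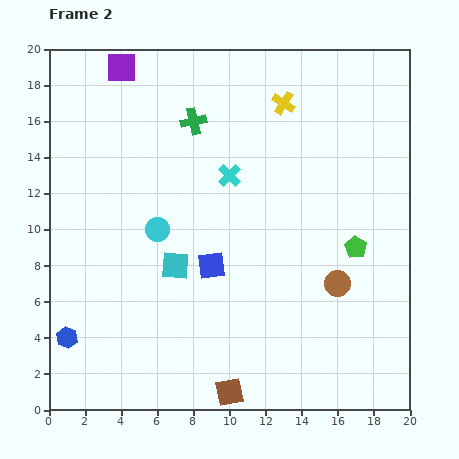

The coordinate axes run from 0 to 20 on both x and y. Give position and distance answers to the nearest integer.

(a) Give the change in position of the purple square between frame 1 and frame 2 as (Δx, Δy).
(1, 7)

The purple square was at (3, 12) in frame 1 and (4, 19) in frame 2.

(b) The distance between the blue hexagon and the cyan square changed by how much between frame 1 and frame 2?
-4

Distance in frame 1: 11. Distance in frame 2: 7.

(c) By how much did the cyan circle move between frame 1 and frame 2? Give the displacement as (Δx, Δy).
(4, 3)

The cyan circle was at (2, 7) in frame 1 and (6, 10) in frame 2.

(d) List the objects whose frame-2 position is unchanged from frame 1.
the brown square, the blue hexagon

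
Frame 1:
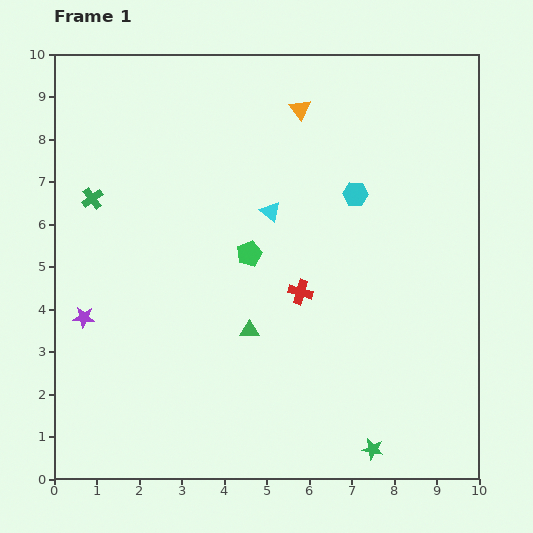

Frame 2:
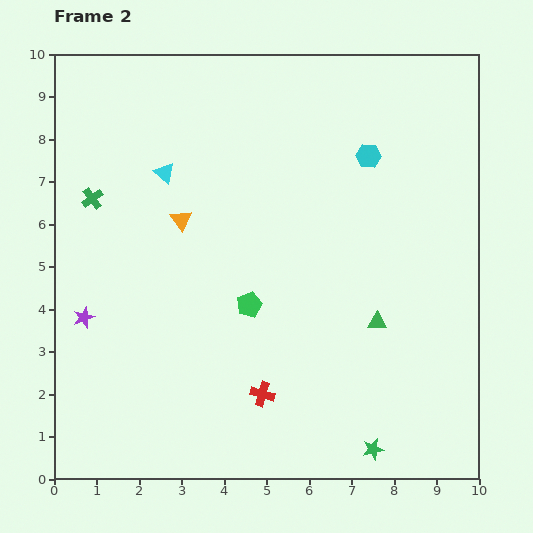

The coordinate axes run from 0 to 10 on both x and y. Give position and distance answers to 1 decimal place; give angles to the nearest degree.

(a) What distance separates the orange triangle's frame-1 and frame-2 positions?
3.8

The orange triangle moved from (5.8, 8.7) to (3.0, 6.1), a distance of √(2.8² + 2.6²) ≈ 3.8.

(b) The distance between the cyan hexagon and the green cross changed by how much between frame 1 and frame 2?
+0.4

Distance in frame 1: 6.2. Distance in frame 2: 6.6.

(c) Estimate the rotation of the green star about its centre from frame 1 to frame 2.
24° counter-clockwise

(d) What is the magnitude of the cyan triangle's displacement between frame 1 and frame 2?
2.7

The cyan triangle moved from (5.1, 6.3) to (2.6, 7.2), a distance of √(2.5² + 0.9²) ≈ 2.7.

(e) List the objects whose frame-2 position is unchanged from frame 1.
the green cross, the green star, the purple star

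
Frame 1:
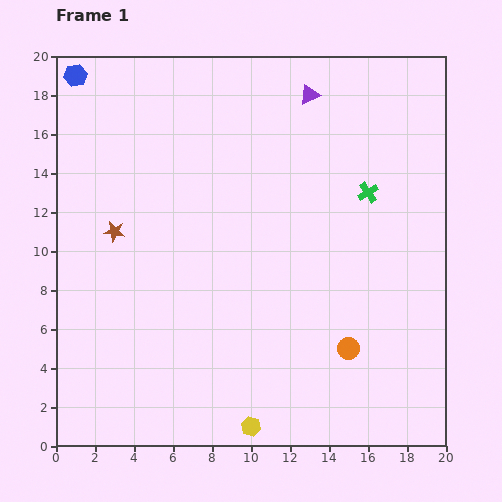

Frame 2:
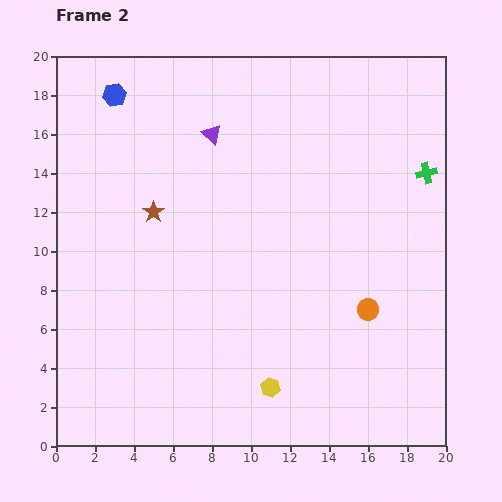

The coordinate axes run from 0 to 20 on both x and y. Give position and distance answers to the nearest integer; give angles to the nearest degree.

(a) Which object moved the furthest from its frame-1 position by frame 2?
the purple triangle

(moved 5; next 3)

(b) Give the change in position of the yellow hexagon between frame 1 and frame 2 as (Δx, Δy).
(1, 2)

The yellow hexagon was at (10, 1) in frame 1 and (11, 3) in frame 2.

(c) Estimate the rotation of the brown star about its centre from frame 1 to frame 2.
27° clockwise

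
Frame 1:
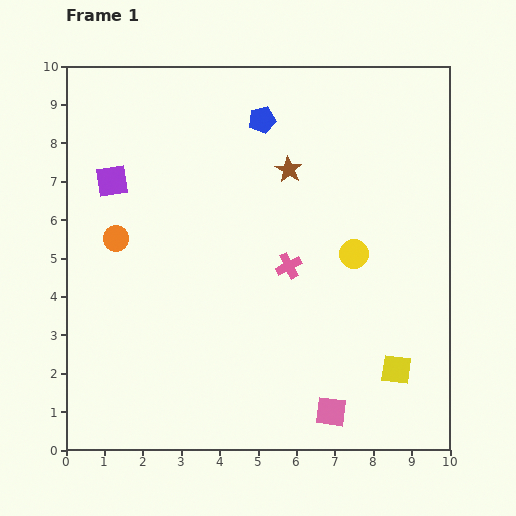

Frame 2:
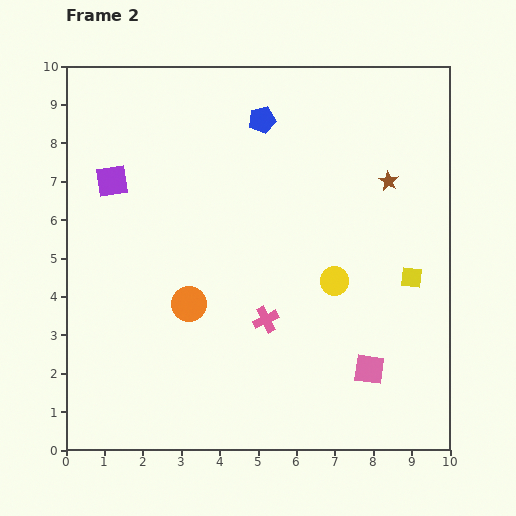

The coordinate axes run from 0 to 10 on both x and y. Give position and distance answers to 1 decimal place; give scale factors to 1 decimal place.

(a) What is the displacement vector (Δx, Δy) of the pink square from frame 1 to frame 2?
(1.0, 1.1)

The pink square was at (6.9, 1.0) in frame 1 and (7.9, 2.1) in frame 2.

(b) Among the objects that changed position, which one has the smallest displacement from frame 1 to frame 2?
the yellow circle

(moved 0.9)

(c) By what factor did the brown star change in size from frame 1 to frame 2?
0.7×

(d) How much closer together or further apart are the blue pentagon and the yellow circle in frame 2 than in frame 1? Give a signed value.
+0.4

Distance in frame 1: 4.2. Distance in frame 2: 4.6.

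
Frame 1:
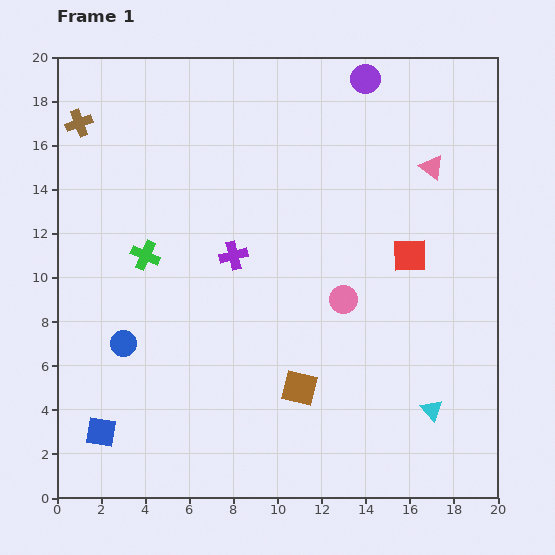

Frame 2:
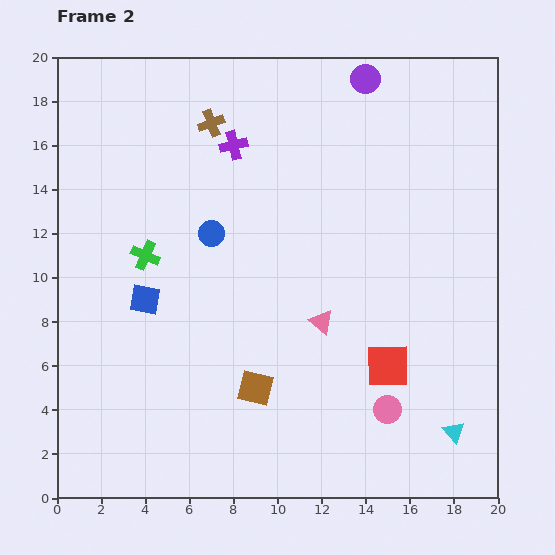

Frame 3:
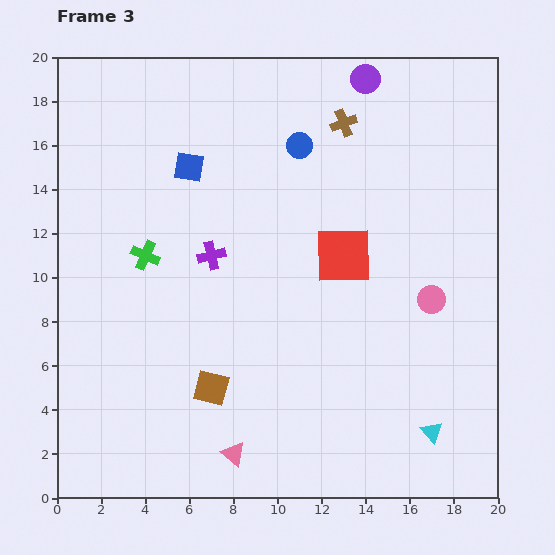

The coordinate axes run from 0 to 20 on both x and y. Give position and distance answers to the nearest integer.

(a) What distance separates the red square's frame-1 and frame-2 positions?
5

The red square moved from (16, 11) to (15, 6), a distance of √(1² + 5²) ≈ 5.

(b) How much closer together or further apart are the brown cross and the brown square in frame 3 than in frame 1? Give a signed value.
-3

Distance in frame 1: 16. Distance in frame 3: 13.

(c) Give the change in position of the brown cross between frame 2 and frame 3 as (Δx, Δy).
(6, 0)

The brown cross was at (7, 17) in frame 2 and (13, 17) in frame 3.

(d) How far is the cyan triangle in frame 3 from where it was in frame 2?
1

The cyan triangle moved from (18, 3) to (17, 3), a distance of √(1² + 0²) ≈ 1.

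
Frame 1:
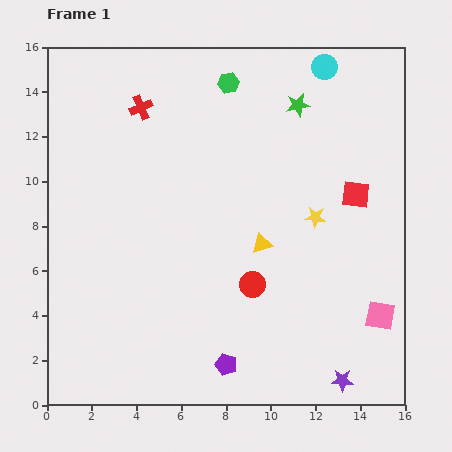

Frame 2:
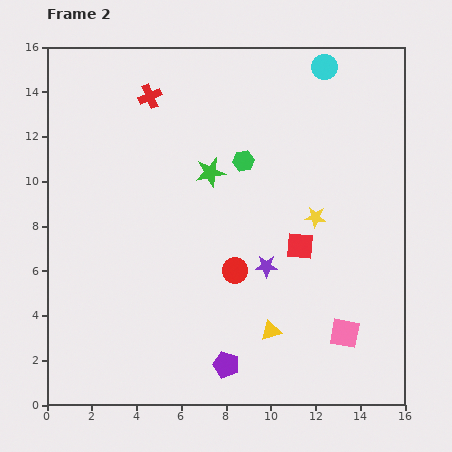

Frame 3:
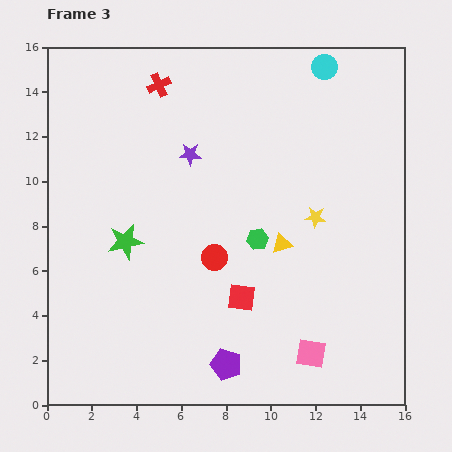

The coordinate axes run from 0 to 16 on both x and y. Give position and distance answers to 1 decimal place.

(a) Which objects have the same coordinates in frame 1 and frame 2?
the cyan circle, the yellow star, the purple pentagon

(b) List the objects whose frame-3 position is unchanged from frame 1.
the cyan circle, the yellow star, the purple pentagon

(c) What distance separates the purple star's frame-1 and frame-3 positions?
12.2

The purple star moved from (13.2, 1.1) to (6.4, 11.2), a distance of √(6.8² + 10.1²) ≈ 12.2.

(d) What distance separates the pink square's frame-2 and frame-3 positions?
1.7

The pink square moved from (13.3, 3.2) to (11.8, 2.3), a distance of √(1.5² + 0.9²) ≈ 1.7.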